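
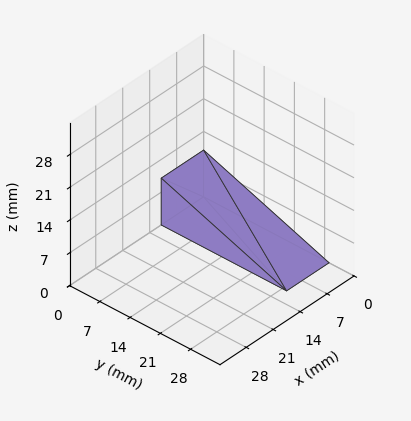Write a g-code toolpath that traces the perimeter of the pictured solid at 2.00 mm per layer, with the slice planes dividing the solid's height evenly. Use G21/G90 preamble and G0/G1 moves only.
Reading the render: the shape is a wedge (ramp): 11 × 29 mm base, rising to 10 mm along the y=0 edge and sloping linearly to z=0 at y=29 (dimensions read to the nearest mm from the axis ticks). For the g-code, the solid's height is divided into equal slices at the stated Δz and each level perimeter traced with G1 moves after a G0 lift.

; perimeter-only toolpath
G21 ; units = mm
G90 ; absolute positioning
G28 ; home
; layer 1
G0 Z2.00
G0 X0.00 Y0.00
G1 X11.00 Y0.00
G1 X11.00 Y23.20
G1 X0.00 Y23.20
G1 X0.00 Y0.00
; layer 2
G0 Z4.00
G0 X0.00 Y0.00
G1 X11.00 Y0.00
G1 X11.00 Y17.40
G1 X0.00 Y17.40
G1 X0.00 Y0.00
; layer 3
G0 Z6.00
G0 X0.00 Y0.00
G1 X11.00 Y0.00
G1 X11.00 Y11.60
G1 X0.00 Y11.60
G1 X0.00 Y0.00
; layer 4
G0 Z8.00
G0 X0.00 Y0.00
G1 X11.00 Y0.00
G1 X11.00 Y5.80
G1 X0.00 Y5.80
G1 X0.00 Y0.00
M2 ; end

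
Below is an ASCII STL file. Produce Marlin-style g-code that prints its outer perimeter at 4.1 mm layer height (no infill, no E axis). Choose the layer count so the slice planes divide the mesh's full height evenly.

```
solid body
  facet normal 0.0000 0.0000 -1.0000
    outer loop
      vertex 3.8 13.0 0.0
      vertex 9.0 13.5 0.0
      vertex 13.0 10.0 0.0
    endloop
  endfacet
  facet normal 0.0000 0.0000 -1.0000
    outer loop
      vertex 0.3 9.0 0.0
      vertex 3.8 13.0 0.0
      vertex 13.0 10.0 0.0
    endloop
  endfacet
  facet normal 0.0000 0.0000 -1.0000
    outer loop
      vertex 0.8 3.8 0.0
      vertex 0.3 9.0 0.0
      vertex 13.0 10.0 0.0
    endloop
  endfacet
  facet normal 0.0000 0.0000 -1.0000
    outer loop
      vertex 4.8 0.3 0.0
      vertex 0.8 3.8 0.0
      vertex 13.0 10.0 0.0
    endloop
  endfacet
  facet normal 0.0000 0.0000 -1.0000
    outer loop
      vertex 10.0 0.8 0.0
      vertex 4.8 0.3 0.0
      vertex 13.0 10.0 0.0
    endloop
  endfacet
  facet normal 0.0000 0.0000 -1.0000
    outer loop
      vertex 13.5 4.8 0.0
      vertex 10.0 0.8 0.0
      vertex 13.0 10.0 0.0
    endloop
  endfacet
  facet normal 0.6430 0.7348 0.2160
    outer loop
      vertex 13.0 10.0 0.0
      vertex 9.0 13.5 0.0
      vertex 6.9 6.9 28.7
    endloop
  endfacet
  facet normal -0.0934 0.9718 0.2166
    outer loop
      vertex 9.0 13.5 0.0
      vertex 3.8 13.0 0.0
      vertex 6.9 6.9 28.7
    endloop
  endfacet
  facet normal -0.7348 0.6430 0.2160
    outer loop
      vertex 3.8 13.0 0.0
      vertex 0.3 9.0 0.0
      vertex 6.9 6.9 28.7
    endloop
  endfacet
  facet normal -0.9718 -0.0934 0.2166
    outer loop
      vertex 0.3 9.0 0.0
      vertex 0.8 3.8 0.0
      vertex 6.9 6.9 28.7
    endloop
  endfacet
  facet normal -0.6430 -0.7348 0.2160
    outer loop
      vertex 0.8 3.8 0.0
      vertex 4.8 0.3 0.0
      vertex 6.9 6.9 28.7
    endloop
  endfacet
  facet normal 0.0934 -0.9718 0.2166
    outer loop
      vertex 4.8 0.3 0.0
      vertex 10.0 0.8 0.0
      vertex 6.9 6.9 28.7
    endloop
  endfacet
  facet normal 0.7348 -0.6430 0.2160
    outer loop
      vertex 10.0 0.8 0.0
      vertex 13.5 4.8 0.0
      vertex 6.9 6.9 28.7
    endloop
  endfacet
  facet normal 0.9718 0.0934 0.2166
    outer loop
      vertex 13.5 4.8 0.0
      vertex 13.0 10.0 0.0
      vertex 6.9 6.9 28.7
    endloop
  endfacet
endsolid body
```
; perimeter-only toolpath
G21 ; units = mm
G90 ; absolute positioning
G28 ; home
; layer 1
G0 Z4.1
G0 X12.1 Y9.6
G1 X8.7 Y12.6
G1 X4.2 Y12.1
G1 X1.2 Y8.7
G1 X1.7 Y4.2
G1 X5.1 Y1.2
G1 X9.6 Y1.7
G1 X12.6 Y5.1
G1 X12.1 Y9.6
; layer 2
G0 Z8.2
G0 X11.3 Y9.1
G1 X8.4 Y11.6
G1 X4.7 Y11.3
G1 X2.2 Y8.4
G1 X2.5 Y4.7
G1 X5.4 Y2.2
G1 X9.1 Y2.5
G1 X11.6 Y5.4
G1 X11.3 Y9.1
; layer 3
G0 Z12.3
G0 X10.4 Y8.7
G1 X8.1 Y10.7
G1 X5.1 Y10.4
G1 X3.1 Y8.1
G1 X3.4 Y5.1
G1 X5.7 Y3.1
G1 X8.7 Y3.4
G1 X10.7 Y5.7
G1 X10.4 Y8.7
; layer 4
G0 Z16.4
G0 X9.5 Y8.2
G1 X7.8 Y9.7
G1 X5.6 Y9.5
G1 X4.1 Y7.8
G1 X4.3 Y5.6
G1 X6.0 Y4.1
G1 X8.2 Y4.3
G1 X9.7 Y6.0
G1 X9.5 Y8.2
; layer 5
G0 Z20.5
G0 X8.6 Y7.8
G1 X7.5 Y8.8
G1 X6.0 Y8.6
G1 X5.0 Y7.5
G1 X5.2 Y6.0
G1 X6.3 Y5.0
G1 X7.8 Y5.2
G1 X8.8 Y6.3
G1 X8.6 Y7.8
; layer 6
G0 Z24.6
G0 X7.8 Y7.3
G1 X7.2 Y7.8
G1 X6.5 Y7.8
G1 X6.0 Y7.2
G1 X6.0 Y6.5
G1 X6.6 Y6.0
G1 X7.3 Y6.0
G1 X7.8 Y6.6
G1 X7.8 Y7.3
M2 ; end

The solid is a regular 8-sided pyramid, base circumscribed radius ≈ 6.9 mm, apex at z ≈ 28.7 mm. Slicing at Δz = 4.1 mm — 7 equal slices spanning the solid's height, so layer i sits at z = i·h/7 — gives 6 non-empty perimeters. Each is a 8-segment closed polygon; G0 lifts to the layer z and rapids to the start vertex, then G1 traces the edges. The cross-section shrinks linearly with z (the slice at the apex is degenerate and omitted).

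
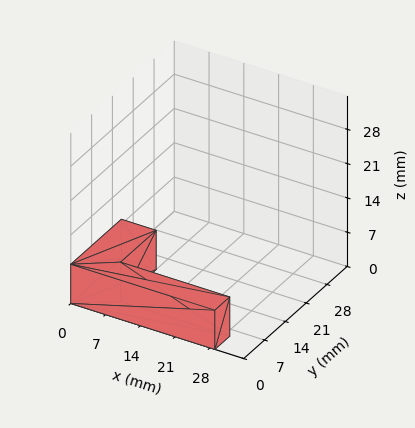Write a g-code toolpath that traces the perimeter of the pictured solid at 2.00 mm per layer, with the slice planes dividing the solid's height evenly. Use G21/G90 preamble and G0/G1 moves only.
Reading the render: the shape is an L-shaped prism: outer 29 × 17 mm, arm thicknesses ≈ 5 mm (horizontal) and 7 mm (vertical), extruded 8 mm in z (dimensions read to the nearest mm from the axis ticks). For the g-code, the solid's height is divided into equal slices at the stated Δz and each level perimeter traced with G1 moves after a G0 lift.

; perimeter-only toolpath
G21 ; units = mm
G90 ; absolute positioning
G28 ; home
; layer 1
G0 Z2.00
G0 X0.00 Y0.00
G1 X29.00 Y0.00
G1 X29.00 Y5.00
G1 X7.00 Y5.00
G1 X7.00 Y17.00
G1 X0.00 Y17.00
G1 X0.00 Y0.00
; layer 2
G0 Z4.00
G0 X0.00 Y0.00
G1 X29.00 Y0.00
G1 X29.00 Y5.00
G1 X7.00 Y5.00
G1 X7.00 Y17.00
G1 X0.00 Y17.00
G1 X0.00 Y0.00
; layer 3
G0 Z6.00
G0 X0.00 Y0.00
G1 X29.00 Y0.00
G1 X29.00 Y5.00
G1 X7.00 Y5.00
G1 X7.00 Y17.00
G1 X0.00 Y17.00
G1 X0.00 Y0.00
; layer 4
G0 Z8.00
G0 X0.00 Y0.00
G1 X29.00 Y0.00
G1 X29.00 Y5.00
G1 X7.00 Y5.00
G1 X7.00 Y17.00
G1 X0.00 Y17.00
G1 X0.00 Y0.00
M2 ; end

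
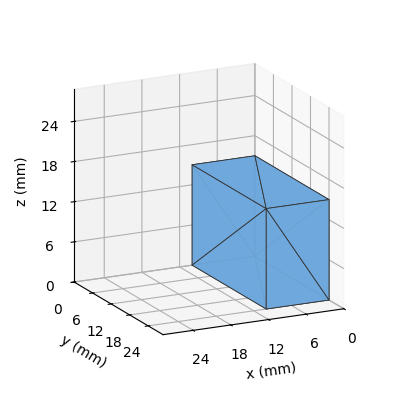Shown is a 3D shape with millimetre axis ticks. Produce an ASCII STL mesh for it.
Reading the render: the shape is a rectangular box, roughly 10 × 24 mm footprint and 15 mm tall (dimensions read to the nearest mm from the axis ticks). For the STL, each face is triangulated and given an outward normal.

solid part
  facet normal 0.0000 0.0000 -1.0000
    outer loop
      vertex 10.000 24.000 0.000
      vertex 10.000 0.000 0.000
      vertex 0.000 0.000 0.000
    endloop
  endfacet
  facet normal 0.0000 0.0000 -1.0000
    outer loop
      vertex 0.000 24.000 0.000
      vertex 10.000 24.000 0.000
      vertex 0.000 0.000 0.000
    endloop
  endfacet
  facet normal 0.0000 0.0000 1.0000
    outer loop
      vertex 0.000 0.000 15.000
      vertex 10.000 0.000 15.000
      vertex 10.000 24.000 15.000
    endloop
  endfacet
  facet normal 0.0000 0.0000 1.0000
    outer loop
      vertex 0.000 0.000 15.000
      vertex 10.000 24.000 15.000
      vertex 0.000 24.000 15.000
    endloop
  endfacet
  facet normal 0.0000 -1.0000 0.0000
    outer loop
      vertex 0.000 0.000 0.000
      vertex 10.000 0.000 0.000
      vertex 10.000 0.000 15.000
    endloop
  endfacet
  facet normal 0.0000 -1.0000 0.0000
    outer loop
      vertex 0.000 0.000 0.000
      vertex 10.000 0.000 15.000
      vertex 0.000 0.000 15.000
    endloop
  endfacet
  facet normal 0.0000 1.0000 0.0000
    outer loop
      vertex 10.000 24.000 15.000
      vertex 10.000 24.000 0.000
      vertex 0.000 24.000 0.000
    endloop
  endfacet
  facet normal 0.0000 1.0000 0.0000
    outer loop
      vertex 0.000 24.000 15.000
      vertex 10.000 24.000 15.000
      vertex 0.000 24.000 0.000
    endloop
  endfacet
  facet normal -1.0000 0.0000 0.0000
    outer loop
      vertex 0.000 24.000 15.000
      vertex 0.000 24.000 0.000
      vertex 0.000 0.000 0.000
    endloop
  endfacet
  facet normal -1.0000 0.0000 0.0000
    outer loop
      vertex 0.000 0.000 15.000
      vertex 0.000 24.000 15.000
      vertex 0.000 0.000 0.000
    endloop
  endfacet
  facet normal 1.0000 0.0000 0.0000
    outer loop
      vertex 10.000 0.000 0.000
      vertex 10.000 24.000 0.000
      vertex 10.000 24.000 15.000
    endloop
  endfacet
  facet normal 1.0000 0.0000 0.0000
    outer loop
      vertex 10.000 0.000 0.000
      vertex 10.000 24.000 15.000
      vertex 10.000 0.000 15.000
    endloop
  endfacet
endsolid part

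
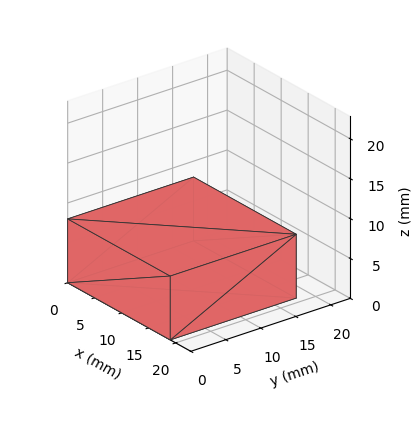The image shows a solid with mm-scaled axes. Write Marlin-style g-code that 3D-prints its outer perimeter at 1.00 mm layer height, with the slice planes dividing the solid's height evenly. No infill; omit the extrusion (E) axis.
Reading the render: the shape is a rectangular box, roughly 19 × 18 mm footprint and 8 mm tall (dimensions read to the nearest mm from the axis ticks). For the g-code, the solid's height is divided into equal slices at the stated Δz and each level perimeter traced with G1 moves after a G0 lift.

; perimeter-only toolpath
G21 ; units = mm
G90 ; absolute positioning
G28 ; home
; layer 1
G0 Z1.00
G0 X0.00 Y0.00
G1 X19.00 Y0.00
G1 X19.00 Y18.00
G1 X0.00 Y18.00
G1 X0.00 Y0.00
; layer 2
G0 Z2.00
G0 X0.00 Y0.00
G1 X19.00 Y0.00
G1 X19.00 Y18.00
G1 X0.00 Y18.00
G1 X0.00 Y0.00
; layer 3
G0 Z3.00
G0 X0.00 Y0.00
G1 X19.00 Y0.00
G1 X19.00 Y18.00
G1 X0.00 Y18.00
G1 X0.00 Y0.00
; layer 4
G0 Z4.00
G0 X0.00 Y0.00
G1 X19.00 Y0.00
G1 X19.00 Y18.00
G1 X0.00 Y18.00
G1 X0.00 Y0.00
; layer 5
G0 Z5.00
G0 X0.00 Y0.00
G1 X19.00 Y0.00
G1 X19.00 Y18.00
G1 X0.00 Y18.00
G1 X0.00 Y0.00
; layer 6
G0 Z6.00
G0 X0.00 Y0.00
G1 X19.00 Y0.00
G1 X19.00 Y18.00
G1 X0.00 Y18.00
G1 X0.00 Y0.00
; layer 7
G0 Z7.00
G0 X0.00 Y0.00
G1 X19.00 Y0.00
G1 X19.00 Y18.00
G1 X0.00 Y18.00
G1 X0.00 Y0.00
; layer 8
G0 Z8.00
G0 X0.00 Y0.00
G1 X19.00 Y0.00
G1 X19.00 Y18.00
G1 X0.00 Y18.00
G1 X0.00 Y0.00
M2 ; end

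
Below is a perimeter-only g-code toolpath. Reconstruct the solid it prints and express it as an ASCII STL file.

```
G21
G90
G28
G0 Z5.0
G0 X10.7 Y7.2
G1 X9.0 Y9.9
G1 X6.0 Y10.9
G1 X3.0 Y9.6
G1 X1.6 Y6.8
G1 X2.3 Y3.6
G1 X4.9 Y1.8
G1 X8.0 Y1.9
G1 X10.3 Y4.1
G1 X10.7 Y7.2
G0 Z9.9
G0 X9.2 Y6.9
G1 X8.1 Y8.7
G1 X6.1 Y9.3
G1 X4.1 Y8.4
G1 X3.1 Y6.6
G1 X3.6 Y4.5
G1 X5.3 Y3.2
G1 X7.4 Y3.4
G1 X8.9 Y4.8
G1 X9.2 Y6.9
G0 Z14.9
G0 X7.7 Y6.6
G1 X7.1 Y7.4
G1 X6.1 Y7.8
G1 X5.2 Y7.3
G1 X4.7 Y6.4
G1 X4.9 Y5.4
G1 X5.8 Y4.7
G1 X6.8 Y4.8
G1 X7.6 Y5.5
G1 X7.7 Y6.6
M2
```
solid part
  facet normal 0.0000 0.0000 -1.0000
    outer loop
      vertex 5.9 12.4 0.0
      vertex 9.9 11.1 0.0
      vertex 12.2 7.6 0.0
    endloop
  endfacet
  facet normal 0.0000 0.0000 -1.0000
    outer loop
      vertex 2.0 10.7 0.0
      vertex 5.9 12.4 0.0
      vertex 12.2 7.6 0.0
    endloop
  endfacet
  facet normal 0.0000 0.0000 -1.0000
    outer loop
      vertex 0.0 7.0 0.0
      vertex 2.0 10.7 0.0
      vertex 12.2 7.6 0.0
    endloop
  endfacet
  facet normal 0.0000 0.0000 -1.0000
    outer loop
      vertex 1.0 2.8 0.0
      vertex 0.0 7.0 0.0
      vertex 12.2 7.6 0.0
    endloop
  endfacet
  facet normal 0.0000 0.0000 -1.0000
    outer loop
      vertex 4.4 0.3 0.0
      vertex 1.0 2.8 0.0
      vertex 12.2 7.6 0.0
    endloop
  endfacet
  facet normal 0.0000 0.0000 -1.0000
    outer loop
      vertex 8.6 0.5 0.0
      vertex 4.4 0.3 0.0
      vertex 12.2 7.6 0.0
    endloop
  endfacet
  facet normal 0.0000 0.0000 -1.0000
    outer loop
      vertex 11.7 3.4 0.0
      vertex 8.6 0.5 0.0
      vertex 12.2 7.6 0.0
    endloop
  endfacet
  facet normal 0.8022 0.5272 0.2804
    outer loop
      vertex 12.2 7.6 0.0
      vertex 9.9 11.1 0.0
      vertex 6.2 6.2 19.8
    endloop
  endfacet
  facet normal 0.2966 0.9126 0.2813
    outer loop
      vertex 9.9 11.1 0.0
      vertex 5.9 12.4 0.0
      vertex 6.2 6.2 19.8
    endloop
  endfacet
  facet normal -0.3835 0.8797 0.2813
    outer loop
      vertex 5.9 12.4 0.0
      vertex 2.0 10.7 0.0
      vertex 6.2 6.2 19.8
    endloop
  endfacet
  facet normal -0.8438 0.4561 0.2827
    outer loop
      vertex 2.0 10.7 0.0
      vertex 0.0 7.0 0.0
      vertex 6.2 6.2 19.8
    endloop
  endfacet
  facet normal -0.9330 -0.2221 0.2832
    outer loop
      vertex 0.0 7.0 0.0
      vertex 1.0 2.8 0.0
      vertex 6.2 6.2 19.8
    endloop
  endfacet
  facet normal -0.5683 -0.7730 0.2820
    outer loop
      vertex 1.0 2.8 0.0
      vertex 4.4 0.3 0.0
      vertex 6.2 6.2 19.8
    endloop
  endfacet
  facet normal 0.0456 -0.9585 0.2815
    outer loop
      vertex 4.4 0.3 0.0
      vertex 8.6 0.5 0.0
      vertex 6.2 6.2 19.8
    endloop
  endfacet
  facet normal 0.6556 -0.7008 0.2812
    outer loop
      vertex 8.6 0.5 0.0
      vertex 11.7 3.4 0.0
      vertex 6.2 6.2 19.8
    endloop
  endfacet
  facet normal 0.9530 -0.1135 0.2808
    outer loop
      vertex 11.7 3.4 0.0
      vertex 12.2 7.6 0.0
      vertex 6.2 6.2 19.8
    endloop
  endfacet
endsolid part

The G0 Z moves step by Δz≈5.0 mm. The G1 loops shrink linearly with z, so the solid tapers from its base footprint up to z≈19.8. Closing with a flat bottom cap and the tapered top and triangulating gives 16 facets — a regular 9-sided pyramid, base circumscribed radius ≈ 6.2 mm, apex at z ≈ 19.8 mm.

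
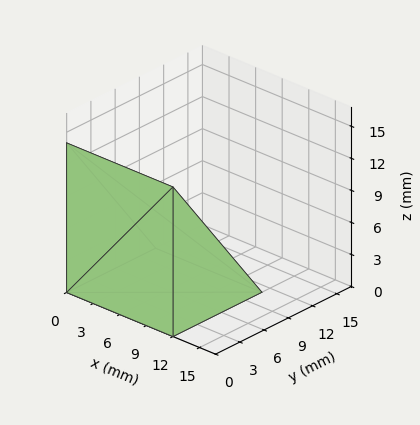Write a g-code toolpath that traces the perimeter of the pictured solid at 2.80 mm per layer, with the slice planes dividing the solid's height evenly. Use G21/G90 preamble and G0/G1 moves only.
Reading the render: the shape is a wedge (ramp): 12 × 11 mm base, rising to 14 mm along the y=0 edge and sloping linearly to z=0 at y=11 (dimensions read to the nearest mm from the axis ticks). For the g-code, the solid's height is divided into equal slices at the stated Δz and each level perimeter traced with G1 moves after a G0 lift.

; perimeter-only toolpath
G21 ; units = mm
G90 ; absolute positioning
G28 ; home
; layer 1
G0 Z2.80
G0 X0.00 Y0.00
G1 X12.00 Y0.00
G1 X12.00 Y8.80
G1 X0.00 Y8.80
G1 X0.00 Y0.00
; layer 2
G0 Z5.60
G0 X0.00 Y0.00
G1 X12.00 Y0.00
G1 X12.00 Y6.60
G1 X0.00 Y6.60
G1 X0.00 Y0.00
; layer 3
G0 Z8.40
G0 X0.00 Y0.00
G1 X12.00 Y0.00
G1 X12.00 Y4.40
G1 X0.00 Y4.40
G1 X0.00 Y0.00
; layer 4
G0 Z11.20
G0 X0.00 Y0.00
G1 X12.00 Y0.00
G1 X12.00 Y2.20
G1 X0.00 Y2.20
G1 X0.00 Y0.00
M2 ; end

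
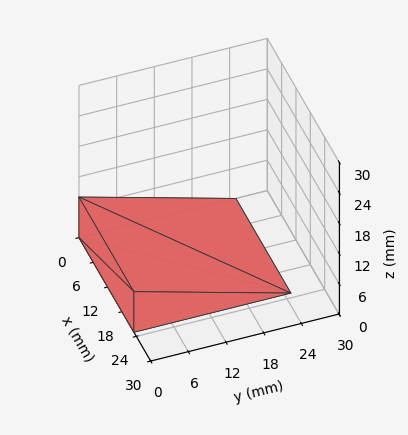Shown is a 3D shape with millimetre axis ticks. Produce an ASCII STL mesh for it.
Reading the render: the shape is a wedge (ramp): 23 × 25 mm base, rising to 8 mm along the y=0 edge and sloping linearly to z=0 at y=25 (dimensions read to the nearest mm from the axis ticks). For the STL, each face is triangulated and given an outward normal.

solid part
  facet normal 0.0000 0.0000 -1.0000
    outer loop
      vertex 23.00 25.00 0.00
      vertex 23.00 0.00 0.00
      vertex 0.00 0.00 0.00
    endloop
  endfacet
  facet normal 0.0000 0.0000 -1.0000
    outer loop
      vertex 0.00 25.00 0.00
      vertex 23.00 25.00 0.00
      vertex 0.00 0.00 0.00
    endloop
  endfacet
  facet normal 0.0000 -1.0000 0.0000
    outer loop
      vertex 0.00 0.00 0.00
      vertex 23.00 0.00 0.00
      vertex 23.00 0.00 8.00
    endloop
  endfacet
  facet normal 0.0000 -1.0000 0.0000
    outer loop
      vertex 0.00 0.00 0.00
      vertex 23.00 0.00 8.00
      vertex 0.00 0.00 8.00
    endloop
  endfacet
  facet normal 0.0000 0.3048 0.9524
    outer loop
      vertex 0.00 0.00 8.00
      vertex 23.00 0.00 8.00
      vertex 23.00 25.00 0.00
    endloop
  endfacet
  facet normal 0.0000 0.3048 0.9524
    outer loop
      vertex 0.00 0.00 8.00
      vertex 23.00 25.00 0.00
      vertex 0.00 25.00 0.00
    endloop
  endfacet
  facet normal -1.0000 0.0000 0.0000
    outer loop
      vertex 0.00 0.00 8.00
      vertex 0.00 25.00 0.00
      vertex 0.00 0.00 0.00
    endloop
  endfacet
  facet normal 1.0000 0.0000 0.0000
    outer loop
      vertex 23.00 0.00 0.00
      vertex 23.00 25.00 0.00
      vertex 23.00 0.00 8.00
    endloop
  endfacet
endsolid part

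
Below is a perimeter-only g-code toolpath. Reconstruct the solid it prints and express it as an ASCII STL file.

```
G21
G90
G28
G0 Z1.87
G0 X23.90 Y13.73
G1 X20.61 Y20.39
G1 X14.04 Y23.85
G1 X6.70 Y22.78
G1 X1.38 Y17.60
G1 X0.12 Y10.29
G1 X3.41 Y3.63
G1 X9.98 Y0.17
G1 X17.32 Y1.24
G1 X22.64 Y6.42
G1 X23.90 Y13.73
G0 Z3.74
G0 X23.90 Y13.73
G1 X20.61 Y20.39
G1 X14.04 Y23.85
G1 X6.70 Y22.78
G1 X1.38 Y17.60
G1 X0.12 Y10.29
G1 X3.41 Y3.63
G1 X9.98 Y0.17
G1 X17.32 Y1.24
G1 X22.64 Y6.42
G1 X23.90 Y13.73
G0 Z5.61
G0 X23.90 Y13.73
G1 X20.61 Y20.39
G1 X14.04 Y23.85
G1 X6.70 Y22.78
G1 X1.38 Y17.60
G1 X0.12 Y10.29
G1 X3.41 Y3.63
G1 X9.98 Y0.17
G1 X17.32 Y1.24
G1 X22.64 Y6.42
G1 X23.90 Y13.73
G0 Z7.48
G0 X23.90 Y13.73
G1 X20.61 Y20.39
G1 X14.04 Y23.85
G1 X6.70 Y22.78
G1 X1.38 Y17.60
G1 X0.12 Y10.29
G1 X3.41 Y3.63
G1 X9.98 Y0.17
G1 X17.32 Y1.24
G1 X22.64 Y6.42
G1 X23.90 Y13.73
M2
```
solid part
  facet normal 0.0000 0.0000 -1.0000
    outer loop
      vertex 14.04 23.85 0.00
      vertex 20.61 20.39 0.00
      vertex 23.90 13.73 0.00
    endloop
  endfacet
  facet normal 0.0000 0.0000 -1.0000
    outer loop
      vertex 6.70 22.78 0.00
      vertex 14.04 23.85 0.00
      vertex 23.90 13.73 0.00
    endloop
  endfacet
  facet normal 0.0000 0.0000 -1.0000
    outer loop
      vertex 1.38 17.60 0.00
      vertex 6.70 22.78 0.00
      vertex 23.90 13.73 0.00
    endloop
  endfacet
  facet normal 0.0000 0.0000 -1.0000
    outer loop
      vertex 0.12 10.29 0.00
      vertex 1.38 17.60 0.00
      vertex 23.90 13.73 0.00
    endloop
  endfacet
  facet normal 0.0000 0.0000 -1.0000
    outer loop
      vertex 3.41 3.63 0.00
      vertex 0.12 10.29 0.00
      vertex 23.90 13.73 0.00
    endloop
  endfacet
  facet normal 0.0000 0.0000 -1.0000
    outer loop
      vertex 9.98 0.17 0.00
      vertex 3.41 3.63 0.00
      vertex 23.90 13.73 0.00
    endloop
  endfacet
  facet normal 0.0000 0.0000 -1.0000
    outer loop
      vertex 17.32 1.24 0.00
      vertex 9.98 0.17 0.00
      vertex 23.90 13.73 0.00
    endloop
  endfacet
  facet normal 0.0000 0.0000 -1.0000
    outer loop
      vertex 22.64 6.42 0.00
      vertex 17.32 1.24 0.00
      vertex 23.90 13.73 0.00
    endloop
  endfacet
  facet normal 0.0000 0.0000 1.0000
    outer loop
      vertex 23.90 13.73 7.48
      vertex 20.61 20.39 7.48
      vertex 14.04 23.85 7.48
    endloop
  endfacet
  facet normal 0.0000 0.0000 1.0000
    outer loop
      vertex 23.90 13.73 7.48
      vertex 14.04 23.85 7.48
      vertex 6.70 22.78 7.48
    endloop
  endfacet
  facet normal 0.0000 0.0000 1.0000
    outer loop
      vertex 23.90 13.73 7.48
      vertex 6.70 22.78 7.48
      vertex 1.38 17.60 7.48
    endloop
  endfacet
  facet normal 0.0000 0.0000 1.0000
    outer loop
      vertex 23.90 13.73 7.48
      vertex 1.38 17.60 7.48
      vertex 0.12 10.29 7.48
    endloop
  endfacet
  facet normal 0.0000 0.0000 1.0000
    outer loop
      vertex 23.90 13.73 7.48
      vertex 0.12 10.29 7.48
      vertex 3.41 3.63 7.48
    endloop
  endfacet
  facet normal 0.0000 0.0000 1.0000
    outer loop
      vertex 23.90 13.73 7.48
      vertex 3.41 3.63 7.48
      vertex 9.98 0.17 7.48
    endloop
  endfacet
  facet normal 0.0000 0.0000 1.0000
    outer loop
      vertex 23.90 13.73 7.48
      vertex 9.98 0.17 7.48
      vertex 17.32 1.24 7.48
    endloop
  endfacet
  facet normal 0.0000 0.0000 1.0000
    outer loop
      vertex 23.90 13.73 7.48
      vertex 17.32 1.24 7.48
      vertex 22.64 6.42 7.48
    endloop
  endfacet
  facet normal 0.8966 0.4429 0.0000
    outer loop
      vertex 23.90 13.73 0.00
      vertex 20.61 20.39 0.00
      vertex 20.61 20.39 7.48
    endloop
  endfacet
  facet normal 0.8966 0.4429 0.0000
    outer loop
      vertex 23.90 13.73 0.00
      vertex 20.61 20.39 7.48
      vertex 23.90 13.73 7.48
    endloop
  endfacet
  facet normal 0.4660 0.8848 0.0000
    outer loop
      vertex 20.61 20.39 0.00
      vertex 14.04 23.85 0.00
      vertex 14.04 23.85 7.48
    endloop
  endfacet
  facet normal 0.4660 0.8848 0.0000
    outer loop
      vertex 20.61 20.39 0.00
      vertex 14.04 23.85 7.48
      vertex 20.61 20.39 7.48
    endloop
  endfacet
  facet normal -0.1443 0.9895 0.0000
    outer loop
      vertex 14.04 23.85 0.00
      vertex 6.70 22.78 0.00
      vertex 6.70 22.78 7.48
    endloop
  endfacet
  facet normal -0.1443 0.9895 0.0000
    outer loop
      vertex 14.04 23.85 0.00
      vertex 6.70 22.78 7.48
      vertex 14.04 23.85 7.48
    endloop
  endfacet
  facet normal -0.6976 0.7165 0.0000
    outer loop
      vertex 6.70 22.78 0.00
      vertex 1.38 17.60 0.00
      vertex 1.38 17.60 7.48
    endloop
  endfacet
  facet normal -0.6976 0.7165 0.0000
    outer loop
      vertex 6.70 22.78 0.00
      vertex 1.38 17.60 7.48
      vertex 6.70 22.78 7.48
    endloop
  endfacet
  facet normal -0.9855 0.1699 0.0000
    outer loop
      vertex 1.38 17.60 0.00
      vertex 0.12 10.29 0.00
      vertex 0.12 10.29 7.48
    endloop
  endfacet
  facet normal -0.9855 0.1699 0.0000
    outer loop
      vertex 1.38 17.60 0.00
      vertex 0.12 10.29 7.48
      vertex 1.38 17.60 7.48
    endloop
  endfacet
  facet normal -0.8966 -0.4429 0.0000
    outer loop
      vertex 0.12 10.29 0.00
      vertex 3.41 3.63 0.00
      vertex 3.41 3.63 7.48
    endloop
  endfacet
  facet normal -0.8966 -0.4429 0.0000
    outer loop
      vertex 0.12 10.29 0.00
      vertex 3.41 3.63 7.48
      vertex 0.12 10.29 7.48
    endloop
  endfacet
  facet normal -0.4660 -0.8848 0.0000
    outer loop
      vertex 3.41 3.63 0.00
      vertex 9.98 0.17 0.00
      vertex 9.98 0.17 7.48
    endloop
  endfacet
  facet normal -0.4660 -0.8848 0.0000
    outer loop
      vertex 3.41 3.63 0.00
      vertex 9.98 0.17 7.48
      vertex 3.41 3.63 7.48
    endloop
  endfacet
  facet normal 0.1443 -0.9895 0.0000
    outer loop
      vertex 9.98 0.17 0.00
      vertex 17.32 1.24 0.00
      vertex 17.32 1.24 7.48
    endloop
  endfacet
  facet normal 0.1443 -0.9895 0.0000
    outer loop
      vertex 9.98 0.17 0.00
      vertex 17.32 1.24 7.48
      vertex 9.98 0.17 7.48
    endloop
  endfacet
  facet normal 0.6976 -0.7165 0.0000
    outer loop
      vertex 17.32 1.24 0.00
      vertex 22.64 6.42 0.00
      vertex 22.64 6.42 7.48
    endloop
  endfacet
  facet normal 0.6976 -0.7165 0.0000
    outer loop
      vertex 17.32 1.24 0.00
      vertex 22.64 6.42 7.48
      vertex 17.32 1.24 7.48
    endloop
  endfacet
  facet normal 0.9855 -0.1699 0.0000
    outer loop
      vertex 22.64 6.42 0.00
      vertex 23.90 13.73 0.00
      vertex 23.90 13.73 7.48
    endloop
  endfacet
  facet normal 0.9855 -0.1699 0.0000
    outer loop
      vertex 22.64 6.42 0.00
      vertex 23.90 13.73 7.48
      vertex 22.64 6.42 7.48
    endloop
  endfacet
endsolid part

The G0 Z moves step by Δz≈1.87 mm. Every layer's G1 loop is the same polygon, so the solid is a straight extrusion of it from z=0 to z≈7.48. Closing with flat bottom and top caps and triangulating gives 36 facets — a regular 10-sided prism (a cylinder approximated with 10 flat sides), circumscribed radius ≈ 12 mm, height ≈ 7.48 mm.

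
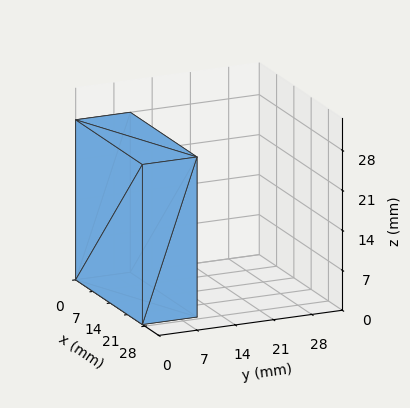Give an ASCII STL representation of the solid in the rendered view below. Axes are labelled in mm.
Reading the render: the shape is a rectangular box, roughly 27 × 10 mm footprint and 28 mm tall (dimensions read to the nearest mm from the axis ticks). For the STL, each face is triangulated and given an outward normal.

solid part
  facet normal 0.0000 0.0000 -1.0000
    outer loop
      vertex 27.00 10.00 0.00
      vertex 27.00 0.00 0.00
      vertex 0.00 0.00 0.00
    endloop
  endfacet
  facet normal 0.0000 0.0000 -1.0000
    outer loop
      vertex 0.00 10.00 0.00
      vertex 27.00 10.00 0.00
      vertex 0.00 0.00 0.00
    endloop
  endfacet
  facet normal 0.0000 0.0000 1.0000
    outer loop
      vertex 0.00 0.00 28.00
      vertex 27.00 0.00 28.00
      vertex 27.00 10.00 28.00
    endloop
  endfacet
  facet normal 0.0000 0.0000 1.0000
    outer loop
      vertex 0.00 0.00 28.00
      vertex 27.00 10.00 28.00
      vertex 0.00 10.00 28.00
    endloop
  endfacet
  facet normal 0.0000 -1.0000 0.0000
    outer loop
      vertex 0.00 0.00 0.00
      vertex 27.00 0.00 0.00
      vertex 27.00 0.00 28.00
    endloop
  endfacet
  facet normal 0.0000 -1.0000 0.0000
    outer loop
      vertex 0.00 0.00 0.00
      vertex 27.00 0.00 28.00
      vertex 0.00 0.00 28.00
    endloop
  endfacet
  facet normal 0.0000 1.0000 0.0000
    outer loop
      vertex 27.00 10.00 28.00
      vertex 27.00 10.00 0.00
      vertex 0.00 10.00 0.00
    endloop
  endfacet
  facet normal 0.0000 1.0000 0.0000
    outer loop
      vertex 0.00 10.00 28.00
      vertex 27.00 10.00 28.00
      vertex 0.00 10.00 0.00
    endloop
  endfacet
  facet normal -1.0000 0.0000 0.0000
    outer loop
      vertex 0.00 10.00 28.00
      vertex 0.00 10.00 0.00
      vertex 0.00 0.00 0.00
    endloop
  endfacet
  facet normal -1.0000 0.0000 0.0000
    outer loop
      vertex 0.00 0.00 28.00
      vertex 0.00 10.00 28.00
      vertex 0.00 0.00 0.00
    endloop
  endfacet
  facet normal 1.0000 0.0000 0.0000
    outer loop
      vertex 27.00 0.00 0.00
      vertex 27.00 10.00 0.00
      vertex 27.00 10.00 28.00
    endloop
  endfacet
  facet normal 1.0000 0.0000 0.0000
    outer loop
      vertex 27.00 0.00 0.00
      vertex 27.00 10.00 28.00
      vertex 27.00 0.00 28.00
    endloop
  endfacet
endsolid part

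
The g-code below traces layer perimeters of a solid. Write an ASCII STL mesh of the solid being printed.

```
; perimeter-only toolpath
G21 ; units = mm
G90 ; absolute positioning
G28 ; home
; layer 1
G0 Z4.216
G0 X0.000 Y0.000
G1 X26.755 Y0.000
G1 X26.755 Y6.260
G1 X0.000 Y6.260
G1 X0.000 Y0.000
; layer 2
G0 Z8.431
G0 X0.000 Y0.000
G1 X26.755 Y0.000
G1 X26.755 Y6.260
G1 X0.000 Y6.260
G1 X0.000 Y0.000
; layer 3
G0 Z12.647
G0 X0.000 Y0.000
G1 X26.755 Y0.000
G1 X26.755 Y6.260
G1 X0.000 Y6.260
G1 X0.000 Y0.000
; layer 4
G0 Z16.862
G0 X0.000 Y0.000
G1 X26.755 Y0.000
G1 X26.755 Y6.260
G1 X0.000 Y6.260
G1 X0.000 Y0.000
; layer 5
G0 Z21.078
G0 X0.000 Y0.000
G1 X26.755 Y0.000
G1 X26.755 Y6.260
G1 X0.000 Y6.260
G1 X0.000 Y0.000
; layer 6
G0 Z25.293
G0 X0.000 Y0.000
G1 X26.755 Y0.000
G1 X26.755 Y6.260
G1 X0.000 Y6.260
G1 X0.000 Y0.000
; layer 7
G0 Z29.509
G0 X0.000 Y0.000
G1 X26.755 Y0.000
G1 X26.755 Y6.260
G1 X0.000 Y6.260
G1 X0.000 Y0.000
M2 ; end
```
solid part
  facet normal 0.0000 0.0000 -1.0000
    outer loop
      vertex 26.755 6.260 0.000
      vertex 26.755 0.000 0.000
      vertex 0.000 0.000 0.000
    endloop
  endfacet
  facet normal 0.0000 0.0000 -1.0000
    outer loop
      vertex 0.000 6.260 0.000
      vertex 26.755 6.260 0.000
      vertex 0.000 0.000 0.000
    endloop
  endfacet
  facet normal 0.0000 0.0000 1.0000
    outer loop
      vertex 0.000 0.000 29.509
      vertex 26.755 0.000 29.509
      vertex 26.755 6.260 29.509
    endloop
  endfacet
  facet normal 0.0000 0.0000 1.0000
    outer loop
      vertex 0.000 0.000 29.509
      vertex 26.755 6.260 29.509
      vertex 0.000 6.260 29.509
    endloop
  endfacet
  facet normal 0.0000 -1.0000 0.0000
    outer loop
      vertex 0.000 0.000 0.000
      vertex 26.755 0.000 0.000
      vertex 26.755 0.000 29.509
    endloop
  endfacet
  facet normal 0.0000 -1.0000 0.0000
    outer loop
      vertex 0.000 0.000 0.000
      vertex 26.755 0.000 29.509
      vertex 0.000 0.000 29.509
    endloop
  endfacet
  facet normal 0.0000 1.0000 0.0000
    outer loop
      vertex 26.755 6.260 29.509
      vertex 26.755 6.260 0.000
      vertex 0.000 6.260 0.000
    endloop
  endfacet
  facet normal 0.0000 1.0000 0.0000
    outer loop
      vertex 0.000 6.260 29.509
      vertex 26.755 6.260 29.509
      vertex 0.000 6.260 0.000
    endloop
  endfacet
  facet normal -1.0000 0.0000 0.0000
    outer loop
      vertex 0.000 6.260 29.509
      vertex 0.000 6.260 0.000
      vertex 0.000 0.000 0.000
    endloop
  endfacet
  facet normal -1.0000 0.0000 0.0000
    outer loop
      vertex 0.000 0.000 29.509
      vertex 0.000 6.260 29.509
      vertex 0.000 0.000 0.000
    endloop
  endfacet
  facet normal 1.0000 0.0000 0.0000
    outer loop
      vertex 26.755 0.000 0.000
      vertex 26.755 6.260 0.000
      vertex 26.755 6.260 29.509
    endloop
  endfacet
  facet normal 1.0000 0.0000 0.0000
    outer loop
      vertex 26.755 0.000 0.000
      vertex 26.755 6.260 29.509
      vertex 26.755 0.000 29.509
    endloop
  endfacet
endsolid part

The G0 Z moves step by Δz≈4.216 mm. Every layer's G1 loop is the same polygon, so the solid is a straight extrusion of it from z=0 to z≈29.5. Closing with flat bottom and top caps and triangulating gives 12 facets — a rectangular box, roughly 26.8 × 6.26 mm footprint and 29.5 mm tall.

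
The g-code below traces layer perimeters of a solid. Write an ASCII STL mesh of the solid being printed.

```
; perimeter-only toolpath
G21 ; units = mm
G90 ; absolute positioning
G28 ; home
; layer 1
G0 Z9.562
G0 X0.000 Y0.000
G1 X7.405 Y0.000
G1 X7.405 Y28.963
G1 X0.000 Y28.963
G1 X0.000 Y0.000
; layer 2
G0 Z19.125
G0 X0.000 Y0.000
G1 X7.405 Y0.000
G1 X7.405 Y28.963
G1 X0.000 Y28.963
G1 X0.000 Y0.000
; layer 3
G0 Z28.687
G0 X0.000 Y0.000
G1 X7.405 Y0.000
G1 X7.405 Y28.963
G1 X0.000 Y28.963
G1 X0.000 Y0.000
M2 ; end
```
solid part
  facet normal 0.0000 0.0000 -1.0000
    outer loop
      vertex 7.405 28.963 0.000
      vertex 7.405 0.000 0.000
      vertex 0.000 0.000 0.000
    endloop
  endfacet
  facet normal 0.0000 0.0000 -1.0000
    outer loop
      vertex 0.000 28.963 0.000
      vertex 7.405 28.963 0.000
      vertex 0.000 0.000 0.000
    endloop
  endfacet
  facet normal 0.0000 0.0000 1.0000
    outer loop
      vertex 0.000 0.000 28.687
      vertex 7.405 0.000 28.687
      vertex 7.405 28.963 28.687
    endloop
  endfacet
  facet normal 0.0000 0.0000 1.0000
    outer loop
      vertex 0.000 0.000 28.687
      vertex 7.405 28.963 28.687
      vertex 0.000 28.963 28.687
    endloop
  endfacet
  facet normal 0.0000 -1.0000 0.0000
    outer loop
      vertex 0.000 0.000 0.000
      vertex 7.405 0.000 0.000
      vertex 7.405 0.000 28.687
    endloop
  endfacet
  facet normal 0.0000 -1.0000 0.0000
    outer loop
      vertex 0.000 0.000 0.000
      vertex 7.405 0.000 28.687
      vertex 0.000 0.000 28.687
    endloop
  endfacet
  facet normal 0.0000 1.0000 0.0000
    outer loop
      vertex 7.405 28.963 28.687
      vertex 7.405 28.963 0.000
      vertex 0.000 28.963 0.000
    endloop
  endfacet
  facet normal 0.0000 1.0000 0.0000
    outer loop
      vertex 0.000 28.963 28.687
      vertex 7.405 28.963 28.687
      vertex 0.000 28.963 0.000
    endloop
  endfacet
  facet normal -1.0000 0.0000 0.0000
    outer loop
      vertex 0.000 28.963 28.687
      vertex 0.000 28.963 0.000
      vertex 0.000 0.000 0.000
    endloop
  endfacet
  facet normal -1.0000 0.0000 0.0000
    outer loop
      vertex 0.000 0.000 28.687
      vertex 0.000 28.963 28.687
      vertex 0.000 0.000 0.000
    endloop
  endfacet
  facet normal 1.0000 0.0000 0.0000
    outer loop
      vertex 7.405 0.000 0.000
      vertex 7.405 28.963 0.000
      vertex 7.405 28.963 28.687
    endloop
  endfacet
  facet normal 1.0000 0.0000 0.0000
    outer loop
      vertex 7.405 0.000 0.000
      vertex 7.405 28.963 28.687
      vertex 7.405 0.000 28.687
    endloop
  endfacet
endsolid part

The G0 Z moves step by Δz≈9.562 mm. Every layer's G1 loop is the same polygon, so the solid is a straight extrusion of it from z=0 to z≈28.7. Closing with flat bottom and top caps and triangulating gives 12 facets — a rectangular box, roughly 7.41 × 29 mm footprint and 28.7 mm tall.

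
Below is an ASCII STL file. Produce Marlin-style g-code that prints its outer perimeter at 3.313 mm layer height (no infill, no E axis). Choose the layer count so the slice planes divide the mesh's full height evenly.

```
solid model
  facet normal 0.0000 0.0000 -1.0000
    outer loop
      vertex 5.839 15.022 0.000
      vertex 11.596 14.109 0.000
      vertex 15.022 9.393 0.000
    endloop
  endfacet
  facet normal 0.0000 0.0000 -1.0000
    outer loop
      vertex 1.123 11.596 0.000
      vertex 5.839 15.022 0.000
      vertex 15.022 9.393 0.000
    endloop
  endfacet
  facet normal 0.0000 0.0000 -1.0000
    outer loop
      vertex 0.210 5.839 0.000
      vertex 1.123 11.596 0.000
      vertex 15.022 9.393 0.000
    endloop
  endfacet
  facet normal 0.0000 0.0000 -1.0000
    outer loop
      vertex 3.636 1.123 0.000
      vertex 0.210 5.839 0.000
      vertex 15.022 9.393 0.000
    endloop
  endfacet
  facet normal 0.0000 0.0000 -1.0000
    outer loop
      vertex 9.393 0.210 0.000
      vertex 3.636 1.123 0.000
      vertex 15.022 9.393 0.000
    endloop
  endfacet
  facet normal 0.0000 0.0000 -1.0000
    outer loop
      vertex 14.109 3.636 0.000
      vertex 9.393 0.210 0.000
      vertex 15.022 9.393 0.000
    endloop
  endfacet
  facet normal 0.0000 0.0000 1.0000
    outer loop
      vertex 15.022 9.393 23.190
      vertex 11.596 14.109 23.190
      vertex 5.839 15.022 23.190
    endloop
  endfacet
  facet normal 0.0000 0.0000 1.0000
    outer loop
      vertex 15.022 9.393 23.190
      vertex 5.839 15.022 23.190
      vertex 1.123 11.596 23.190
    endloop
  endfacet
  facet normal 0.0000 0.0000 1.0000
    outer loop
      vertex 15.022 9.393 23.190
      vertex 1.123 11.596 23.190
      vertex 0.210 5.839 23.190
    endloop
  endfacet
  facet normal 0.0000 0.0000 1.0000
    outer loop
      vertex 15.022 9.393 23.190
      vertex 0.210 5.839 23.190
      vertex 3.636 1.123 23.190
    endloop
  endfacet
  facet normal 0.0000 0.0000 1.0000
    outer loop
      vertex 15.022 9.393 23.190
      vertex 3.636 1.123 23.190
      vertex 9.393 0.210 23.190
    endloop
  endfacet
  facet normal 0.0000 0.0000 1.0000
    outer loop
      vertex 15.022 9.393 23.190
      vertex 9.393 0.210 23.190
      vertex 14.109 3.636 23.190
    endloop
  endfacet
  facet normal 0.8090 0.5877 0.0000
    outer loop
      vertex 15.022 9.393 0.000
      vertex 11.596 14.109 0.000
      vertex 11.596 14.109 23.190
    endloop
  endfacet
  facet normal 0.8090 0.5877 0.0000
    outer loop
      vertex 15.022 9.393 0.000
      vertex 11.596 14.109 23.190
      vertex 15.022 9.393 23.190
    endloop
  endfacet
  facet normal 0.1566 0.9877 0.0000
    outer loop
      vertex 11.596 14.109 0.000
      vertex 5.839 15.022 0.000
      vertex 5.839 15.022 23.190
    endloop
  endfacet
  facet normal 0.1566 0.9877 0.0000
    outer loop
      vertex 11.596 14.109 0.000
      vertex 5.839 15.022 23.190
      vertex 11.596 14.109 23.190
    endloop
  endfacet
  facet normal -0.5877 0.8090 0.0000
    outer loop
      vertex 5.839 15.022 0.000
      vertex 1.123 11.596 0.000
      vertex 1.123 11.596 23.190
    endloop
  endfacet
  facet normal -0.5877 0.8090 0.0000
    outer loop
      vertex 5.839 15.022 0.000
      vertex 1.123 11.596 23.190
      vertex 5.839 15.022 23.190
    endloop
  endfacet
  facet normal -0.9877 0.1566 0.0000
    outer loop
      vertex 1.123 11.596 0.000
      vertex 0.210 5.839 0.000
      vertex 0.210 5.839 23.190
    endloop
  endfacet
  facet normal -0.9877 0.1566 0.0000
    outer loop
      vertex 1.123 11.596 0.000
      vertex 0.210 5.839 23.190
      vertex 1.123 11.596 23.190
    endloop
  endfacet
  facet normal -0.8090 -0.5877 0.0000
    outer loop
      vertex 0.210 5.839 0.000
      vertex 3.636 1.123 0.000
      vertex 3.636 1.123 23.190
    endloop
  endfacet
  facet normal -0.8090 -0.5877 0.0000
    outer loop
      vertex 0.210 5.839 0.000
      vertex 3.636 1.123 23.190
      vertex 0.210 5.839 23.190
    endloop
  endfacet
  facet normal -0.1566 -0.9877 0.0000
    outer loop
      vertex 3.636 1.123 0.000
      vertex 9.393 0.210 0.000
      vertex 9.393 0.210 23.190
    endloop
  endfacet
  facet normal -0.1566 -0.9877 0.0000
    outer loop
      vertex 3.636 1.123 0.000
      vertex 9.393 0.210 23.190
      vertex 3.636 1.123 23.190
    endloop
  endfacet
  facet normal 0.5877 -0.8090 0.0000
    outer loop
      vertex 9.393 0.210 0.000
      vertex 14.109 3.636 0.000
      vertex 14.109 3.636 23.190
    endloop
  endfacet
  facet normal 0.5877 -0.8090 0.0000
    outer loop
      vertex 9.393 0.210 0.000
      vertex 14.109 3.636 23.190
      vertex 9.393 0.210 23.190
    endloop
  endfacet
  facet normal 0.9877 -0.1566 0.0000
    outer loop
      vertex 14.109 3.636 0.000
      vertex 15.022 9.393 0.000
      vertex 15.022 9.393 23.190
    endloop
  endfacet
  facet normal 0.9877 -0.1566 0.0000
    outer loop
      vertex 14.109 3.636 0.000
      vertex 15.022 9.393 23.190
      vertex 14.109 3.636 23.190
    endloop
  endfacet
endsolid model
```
; perimeter-only toolpath
G21 ; units = mm
G90 ; absolute positioning
G28 ; home
; layer 1
G0 Z3.313
G0 X15.022 Y9.393
G1 X11.596 Y14.109
G1 X5.839 Y15.022
G1 X1.123 Y11.596
G1 X0.210 Y5.839
G1 X3.636 Y1.123
G1 X9.393 Y0.210
G1 X14.109 Y3.636
G1 X15.022 Y9.393
; layer 2
G0 Z6.626
G0 X15.022 Y9.393
G1 X11.596 Y14.109
G1 X5.839 Y15.022
G1 X1.123 Y11.596
G1 X0.210 Y5.839
G1 X3.636 Y1.123
G1 X9.393 Y0.210
G1 X14.109 Y3.636
G1 X15.022 Y9.393
; layer 3
G0 Z9.939
G0 X15.022 Y9.393
G1 X11.596 Y14.109
G1 X5.839 Y15.022
G1 X1.123 Y11.596
G1 X0.210 Y5.839
G1 X3.636 Y1.123
G1 X9.393 Y0.210
G1 X14.109 Y3.636
G1 X15.022 Y9.393
; layer 4
G0 Z13.251
G0 X15.022 Y9.393
G1 X11.596 Y14.109
G1 X5.839 Y15.022
G1 X1.123 Y11.596
G1 X0.210 Y5.839
G1 X3.636 Y1.123
G1 X9.393 Y0.210
G1 X14.109 Y3.636
G1 X15.022 Y9.393
; layer 5
G0 Z16.564
G0 X15.022 Y9.393
G1 X11.596 Y14.109
G1 X5.839 Y15.022
G1 X1.123 Y11.596
G1 X0.210 Y5.839
G1 X3.636 Y1.123
G1 X9.393 Y0.210
G1 X14.109 Y3.636
G1 X15.022 Y9.393
; layer 6
G0 Z19.877
G0 X15.022 Y9.393
G1 X11.596 Y14.109
G1 X5.839 Y15.022
G1 X1.123 Y11.596
G1 X0.210 Y5.839
G1 X3.636 Y1.123
G1 X9.393 Y0.210
G1 X14.109 Y3.636
G1 X15.022 Y9.393
; layer 7
G0 Z23.190
G0 X15.022 Y9.393
G1 X11.596 Y14.109
G1 X5.839 Y15.022
G1 X1.123 Y11.596
G1 X0.210 Y5.839
G1 X3.636 Y1.123
G1 X9.393 Y0.210
G1 X14.109 Y3.636
G1 X15.022 Y9.393
M2 ; end

The solid is a regular 8-sided prism (a cylinder approximated with 8 flat sides), circumscribed radius ≈ 7.62 mm, height ≈ 23.2 mm. Slicing at Δz = 3.313 mm — 7 equal slices spanning the solid's height, so layer i sits at z = i·h/7 — gives 7 non-empty perimeters. Each is a 8-segment closed polygon; G0 lifts to the layer z and rapids to the start vertex, then G1 traces the edges.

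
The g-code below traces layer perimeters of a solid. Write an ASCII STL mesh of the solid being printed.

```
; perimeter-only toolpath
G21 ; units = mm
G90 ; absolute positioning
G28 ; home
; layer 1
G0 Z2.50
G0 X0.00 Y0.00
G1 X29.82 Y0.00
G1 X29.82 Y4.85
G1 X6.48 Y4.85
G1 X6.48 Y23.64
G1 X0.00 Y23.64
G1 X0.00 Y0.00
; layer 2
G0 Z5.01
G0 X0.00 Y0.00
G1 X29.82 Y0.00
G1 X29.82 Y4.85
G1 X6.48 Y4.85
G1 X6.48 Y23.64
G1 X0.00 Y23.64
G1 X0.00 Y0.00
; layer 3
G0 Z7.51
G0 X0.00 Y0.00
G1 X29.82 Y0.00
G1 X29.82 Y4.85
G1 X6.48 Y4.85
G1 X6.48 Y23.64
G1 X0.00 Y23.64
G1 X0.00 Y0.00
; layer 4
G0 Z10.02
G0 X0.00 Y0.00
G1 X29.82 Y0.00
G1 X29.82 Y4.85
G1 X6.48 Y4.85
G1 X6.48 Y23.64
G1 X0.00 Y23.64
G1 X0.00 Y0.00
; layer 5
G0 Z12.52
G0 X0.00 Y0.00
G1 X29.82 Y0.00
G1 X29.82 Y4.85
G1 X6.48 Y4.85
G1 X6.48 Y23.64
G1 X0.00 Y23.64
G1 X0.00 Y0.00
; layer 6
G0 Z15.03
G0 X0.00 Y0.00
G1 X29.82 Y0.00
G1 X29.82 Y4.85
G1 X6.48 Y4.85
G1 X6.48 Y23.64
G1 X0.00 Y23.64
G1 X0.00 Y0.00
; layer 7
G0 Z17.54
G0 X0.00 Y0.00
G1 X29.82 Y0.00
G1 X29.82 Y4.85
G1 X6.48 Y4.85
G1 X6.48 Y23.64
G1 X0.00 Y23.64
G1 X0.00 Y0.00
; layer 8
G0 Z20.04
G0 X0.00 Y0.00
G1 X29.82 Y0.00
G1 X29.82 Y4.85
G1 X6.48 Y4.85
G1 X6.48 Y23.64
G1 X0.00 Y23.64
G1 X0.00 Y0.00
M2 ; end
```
solid part
  facet normal 0.0000 0.0000 -1.0000
    outer loop
      vertex 29.82 4.85 0.00
      vertex 29.82 0.00 0.00
      vertex 0.00 0.00 0.00
    endloop
  endfacet
  facet normal 0.0000 0.0000 -1.0000
    outer loop
      vertex 6.48 4.85 0.00
      vertex 29.82 4.85 0.00
      vertex 0.00 0.00 0.00
    endloop
  endfacet
  facet normal 0.0000 0.0000 -1.0000
    outer loop
      vertex 6.48 23.64 0.00
      vertex 6.48 4.85 0.00
      vertex 0.00 0.00 0.00
    endloop
  endfacet
  facet normal 0.0000 0.0000 -1.0000
    outer loop
      vertex 0.00 23.64 0.00
      vertex 6.48 23.64 0.00
      vertex 0.00 0.00 0.00
    endloop
  endfacet
  facet normal 0.0000 0.0000 1.0000
    outer loop
      vertex 0.00 0.00 20.04
      vertex 29.82 0.00 20.04
      vertex 29.82 4.85 20.04
    endloop
  endfacet
  facet normal 0.0000 0.0000 1.0000
    outer loop
      vertex 0.00 0.00 20.04
      vertex 29.82 4.85 20.04
      vertex 6.48 4.85 20.04
    endloop
  endfacet
  facet normal 0.0000 0.0000 1.0000
    outer loop
      vertex 0.00 0.00 20.04
      vertex 6.48 4.85 20.04
      vertex 6.48 23.64 20.04
    endloop
  endfacet
  facet normal 0.0000 0.0000 1.0000
    outer loop
      vertex 0.00 0.00 20.04
      vertex 6.48 23.64 20.04
      vertex 0.00 23.64 20.04
    endloop
  endfacet
  facet normal 0.0000 -1.0000 0.0000
    outer loop
      vertex 0.00 0.00 0.00
      vertex 29.82 0.00 0.00
      vertex 29.82 0.00 20.04
    endloop
  endfacet
  facet normal 0.0000 -1.0000 0.0000
    outer loop
      vertex 0.00 0.00 0.00
      vertex 29.82 0.00 20.04
      vertex 0.00 0.00 20.04
    endloop
  endfacet
  facet normal 1.0000 0.0000 0.0000
    outer loop
      vertex 29.82 0.00 0.00
      vertex 29.82 4.85 0.00
      vertex 29.82 4.85 20.04
    endloop
  endfacet
  facet normal 1.0000 0.0000 0.0000
    outer loop
      vertex 29.82 0.00 0.00
      vertex 29.82 4.85 20.04
      vertex 29.82 0.00 20.04
    endloop
  endfacet
  facet normal 0.0000 1.0000 0.0000
    outer loop
      vertex 29.82 4.85 0.00
      vertex 6.48 4.85 0.00
      vertex 6.48 4.85 20.04
    endloop
  endfacet
  facet normal 0.0000 1.0000 0.0000
    outer loop
      vertex 29.82 4.85 0.00
      vertex 6.48 4.85 20.04
      vertex 29.82 4.85 20.04
    endloop
  endfacet
  facet normal 1.0000 0.0000 0.0000
    outer loop
      vertex 6.48 4.85 0.00
      vertex 6.48 23.64 0.00
      vertex 6.48 23.64 20.04
    endloop
  endfacet
  facet normal 1.0000 0.0000 0.0000
    outer loop
      vertex 6.48 4.85 0.00
      vertex 6.48 23.64 20.04
      vertex 6.48 4.85 20.04
    endloop
  endfacet
  facet normal 0.0000 1.0000 0.0000
    outer loop
      vertex 6.48 23.64 0.00
      vertex 0.00 23.64 0.00
      vertex 0.00 23.64 20.04
    endloop
  endfacet
  facet normal 0.0000 1.0000 0.0000
    outer loop
      vertex 6.48 23.64 0.00
      vertex 0.00 23.64 20.04
      vertex 6.48 23.64 20.04
    endloop
  endfacet
  facet normal -1.0000 0.0000 0.0000
    outer loop
      vertex 0.00 23.64 0.00
      vertex 0.00 0.00 0.00
      vertex 0.00 0.00 20.04
    endloop
  endfacet
  facet normal -1.0000 0.0000 0.0000
    outer loop
      vertex 0.00 23.64 0.00
      vertex 0.00 0.00 20.04
      vertex 0.00 23.64 20.04
    endloop
  endfacet
endsolid part

The G0 Z moves step by Δz≈2.50 mm. Every layer's G1 loop is the same polygon, so the solid is a straight extrusion of it from z=0 to z≈20. Closing with flat bottom and top caps and triangulating gives 20 facets — an L-shaped prism: outer 29.8 × 23.6 mm, arm thicknesses ≈ 4.85 mm (horizontal) and 6.48 mm (vertical), extruded 20 mm in z.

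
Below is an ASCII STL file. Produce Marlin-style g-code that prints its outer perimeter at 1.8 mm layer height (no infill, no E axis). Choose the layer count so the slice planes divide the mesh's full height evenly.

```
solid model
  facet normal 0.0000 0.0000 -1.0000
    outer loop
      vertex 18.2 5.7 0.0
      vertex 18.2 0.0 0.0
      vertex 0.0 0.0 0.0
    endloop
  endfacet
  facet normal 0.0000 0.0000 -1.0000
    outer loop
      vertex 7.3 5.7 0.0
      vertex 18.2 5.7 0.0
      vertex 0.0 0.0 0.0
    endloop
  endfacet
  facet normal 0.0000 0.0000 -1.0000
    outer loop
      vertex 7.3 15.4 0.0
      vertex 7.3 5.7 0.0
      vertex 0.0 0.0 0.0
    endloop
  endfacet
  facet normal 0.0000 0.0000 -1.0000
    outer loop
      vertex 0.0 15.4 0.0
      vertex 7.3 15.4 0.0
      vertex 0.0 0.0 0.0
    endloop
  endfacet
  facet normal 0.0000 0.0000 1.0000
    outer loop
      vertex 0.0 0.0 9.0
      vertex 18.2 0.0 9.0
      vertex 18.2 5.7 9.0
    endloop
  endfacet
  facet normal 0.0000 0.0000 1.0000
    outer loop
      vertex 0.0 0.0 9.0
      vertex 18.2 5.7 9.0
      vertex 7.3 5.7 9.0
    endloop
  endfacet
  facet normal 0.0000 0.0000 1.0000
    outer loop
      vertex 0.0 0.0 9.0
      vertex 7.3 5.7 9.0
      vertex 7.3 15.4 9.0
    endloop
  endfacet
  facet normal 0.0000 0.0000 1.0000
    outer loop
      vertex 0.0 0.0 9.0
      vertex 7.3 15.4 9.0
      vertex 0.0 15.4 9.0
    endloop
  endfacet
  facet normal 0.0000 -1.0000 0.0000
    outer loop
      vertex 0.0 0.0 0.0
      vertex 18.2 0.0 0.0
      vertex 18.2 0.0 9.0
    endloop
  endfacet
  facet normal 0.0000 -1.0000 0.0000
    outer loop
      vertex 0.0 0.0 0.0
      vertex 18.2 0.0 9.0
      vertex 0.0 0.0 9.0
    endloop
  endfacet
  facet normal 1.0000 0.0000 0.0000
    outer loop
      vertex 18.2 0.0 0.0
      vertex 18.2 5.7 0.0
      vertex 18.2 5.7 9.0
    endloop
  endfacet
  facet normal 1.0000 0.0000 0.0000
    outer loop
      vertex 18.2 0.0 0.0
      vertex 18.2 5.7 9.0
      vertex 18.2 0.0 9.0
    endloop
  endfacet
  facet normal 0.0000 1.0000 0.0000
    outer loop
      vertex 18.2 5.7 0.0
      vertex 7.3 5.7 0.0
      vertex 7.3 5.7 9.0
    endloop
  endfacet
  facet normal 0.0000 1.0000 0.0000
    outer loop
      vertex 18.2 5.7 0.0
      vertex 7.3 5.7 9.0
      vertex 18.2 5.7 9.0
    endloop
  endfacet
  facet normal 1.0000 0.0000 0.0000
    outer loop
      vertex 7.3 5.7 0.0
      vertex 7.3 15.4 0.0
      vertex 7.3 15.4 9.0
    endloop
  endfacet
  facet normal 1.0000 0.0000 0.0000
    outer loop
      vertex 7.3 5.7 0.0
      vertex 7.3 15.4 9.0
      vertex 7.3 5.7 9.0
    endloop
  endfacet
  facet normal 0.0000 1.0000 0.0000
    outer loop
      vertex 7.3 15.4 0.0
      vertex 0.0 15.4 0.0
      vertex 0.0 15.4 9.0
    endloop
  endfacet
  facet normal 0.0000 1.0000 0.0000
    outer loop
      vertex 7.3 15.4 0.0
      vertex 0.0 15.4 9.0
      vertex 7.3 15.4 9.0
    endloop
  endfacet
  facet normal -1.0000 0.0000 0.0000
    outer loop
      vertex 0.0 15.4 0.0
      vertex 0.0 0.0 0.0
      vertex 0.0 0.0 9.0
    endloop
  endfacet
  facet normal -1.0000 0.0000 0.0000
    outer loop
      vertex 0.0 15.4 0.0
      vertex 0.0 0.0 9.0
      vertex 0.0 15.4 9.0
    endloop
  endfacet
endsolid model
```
; perimeter-only toolpath
G21 ; units = mm
G90 ; absolute positioning
G28 ; home
; layer 1
G0 Z1.8
G0 X0.0 Y0.0
G1 X18.2 Y0.0
G1 X18.2 Y5.7
G1 X7.3 Y5.7
G1 X7.3 Y15.4
G1 X0.0 Y15.4
G1 X0.0 Y0.0
; layer 2
G0 Z3.6
G0 X0.0 Y0.0
G1 X18.2 Y0.0
G1 X18.2 Y5.7
G1 X7.3 Y5.7
G1 X7.3 Y15.4
G1 X0.0 Y15.4
G1 X0.0 Y0.0
; layer 3
G0 Z5.4
G0 X0.0 Y0.0
G1 X18.2 Y0.0
G1 X18.2 Y5.7
G1 X7.3 Y5.7
G1 X7.3 Y15.4
G1 X0.0 Y15.4
G1 X0.0 Y0.0
; layer 4
G0 Z7.2
G0 X0.0 Y0.0
G1 X18.2 Y0.0
G1 X18.2 Y5.7
G1 X7.3 Y5.7
G1 X7.3 Y15.4
G1 X0.0 Y15.4
G1 X0.0 Y0.0
; layer 5
G0 Z9.0
G0 X0.0 Y0.0
G1 X18.2 Y0.0
G1 X18.2 Y5.7
G1 X7.3 Y5.7
G1 X7.3 Y15.4
G1 X0.0 Y15.4
G1 X0.0 Y0.0
M2 ; end

The solid is an L-shaped prism: outer 18.2 × 15.4 mm, arm thicknesses ≈ 5.7 mm (horizontal) and 7.3 mm (vertical), extruded 9 mm in z. Slicing at Δz = 1.8 mm — 5 equal slices spanning the solid's height, so layer i sits at z = i·h/5 — gives 5 non-empty perimeters. Each is a 6-segment closed polygon; G0 lifts to the layer z and rapids to the start vertex, then G1 traces the edges.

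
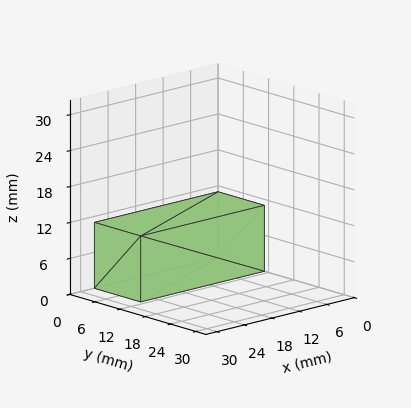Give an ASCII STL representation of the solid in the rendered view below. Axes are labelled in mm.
Reading the render: the shape is a rectangular box, roughly 27 × 11 mm footprint and 11 mm tall (dimensions read to the nearest mm from the axis ticks). For the STL, each face is triangulated and given an outward normal.

solid part
  facet normal 0.0000 0.0000 -1.0000
    outer loop
      vertex 27.000 11.000 0.000
      vertex 27.000 0.000 0.000
      vertex 0.000 0.000 0.000
    endloop
  endfacet
  facet normal 0.0000 0.0000 -1.0000
    outer loop
      vertex 0.000 11.000 0.000
      vertex 27.000 11.000 0.000
      vertex 0.000 0.000 0.000
    endloop
  endfacet
  facet normal 0.0000 0.0000 1.0000
    outer loop
      vertex 0.000 0.000 11.000
      vertex 27.000 0.000 11.000
      vertex 27.000 11.000 11.000
    endloop
  endfacet
  facet normal 0.0000 0.0000 1.0000
    outer loop
      vertex 0.000 0.000 11.000
      vertex 27.000 11.000 11.000
      vertex 0.000 11.000 11.000
    endloop
  endfacet
  facet normal 0.0000 -1.0000 0.0000
    outer loop
      vertex 0.000 0.000 0.000
      vertex 27.000 0.000 0.000
      vertex 27.000 0.000 11.000
    endloop
  endfacet
  facet normal 0.0000 -1.0000 0.0000
    outer loop
      vertex 0.000 0.000 0.000
      vertex 27.000 0.000 11.000
      vertex 0.000 0.000 11.000
    endloop
  endfacet
  facet normal 0.0000 1.0000 0.0000
    outer loop
      vertex 27.000 11.000 11.000
      vertex 27.000 11.000 0.000
      vertex 0.000 11.000 0.000
    endloop
  endfacet
  facet normal 0.0000 1.0000 0.0000
    outer loop
      vertex 0.000 11.000 11.000
      vertex 27.000 11.000 11.000
      vertex 0.000 11.000 0.000
    endloop
  endfacet
  facet normal -1.0000 0.0000 0.0000
    outer loop
      vertex 0.000 11.000 11.000
      vertex 0.000 11.000 0.000
      vertex 0.000 0.000 0.000
    endloop
  endfacet
  facet normal -1.0000 0.0000 0.0000
    outer loop
      vertex 0.000 0.000 11.000
      vertex 0.000 11.000 11.000
      vertex 0.000 0.000 0.000
    endloop
  endfacet
  facet normal 1.0000 0.0000 0.0000
    outer loop
      vertex 27.000 0.000 0.000
      vertex 27.000 11.000 0.000
      vertex 27.000 11.000 11.000
    endloop
  endfacet
  facet normal 1.0000 0.0000 0.0000
    outer loop
      vertex 27.000 0.000 0.000
      vertex 27.000 11.000 11.000
      vertex 27.000 0.000 11.000
    endloop
  endfacet
endsolid part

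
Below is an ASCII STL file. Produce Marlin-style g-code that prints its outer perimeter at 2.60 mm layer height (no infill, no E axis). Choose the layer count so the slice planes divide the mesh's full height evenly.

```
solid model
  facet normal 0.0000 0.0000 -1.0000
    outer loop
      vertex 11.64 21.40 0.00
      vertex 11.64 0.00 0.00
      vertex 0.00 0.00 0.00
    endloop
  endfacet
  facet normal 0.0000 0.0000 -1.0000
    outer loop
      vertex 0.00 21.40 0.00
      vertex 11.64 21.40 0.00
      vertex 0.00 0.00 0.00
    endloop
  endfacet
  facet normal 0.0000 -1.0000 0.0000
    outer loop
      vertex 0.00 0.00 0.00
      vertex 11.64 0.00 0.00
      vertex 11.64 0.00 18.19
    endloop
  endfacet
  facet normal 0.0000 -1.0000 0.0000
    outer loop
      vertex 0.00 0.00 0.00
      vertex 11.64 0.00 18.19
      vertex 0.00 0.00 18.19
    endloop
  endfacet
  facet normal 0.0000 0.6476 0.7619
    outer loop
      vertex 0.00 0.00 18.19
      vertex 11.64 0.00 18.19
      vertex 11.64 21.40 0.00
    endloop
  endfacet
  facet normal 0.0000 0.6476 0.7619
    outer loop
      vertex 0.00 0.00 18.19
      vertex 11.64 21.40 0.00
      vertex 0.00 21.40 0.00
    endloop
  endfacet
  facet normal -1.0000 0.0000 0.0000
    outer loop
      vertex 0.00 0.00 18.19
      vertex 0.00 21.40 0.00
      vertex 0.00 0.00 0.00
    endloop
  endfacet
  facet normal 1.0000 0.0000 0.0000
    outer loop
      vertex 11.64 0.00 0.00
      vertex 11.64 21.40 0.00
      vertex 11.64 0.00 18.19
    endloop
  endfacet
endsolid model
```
; perimeter-only toolpath
G21 ; units = mm
G90 ; absolute positioning
G28 ; home
; layer 1
G0 Z2.60
G0 X0.00 Y0.00
G1 X11.64 Y0.00
G1 X11.64 Y18.34
G1 X0.00 Y18.34
G1 X0.00 Y0.00
; layer 2
G0 Z5.20
G0 X0.00 Y0.00
G1 X11.64 Y0.00
G1 X11.64 Y15.29
G1 X0.00 Y15.29
G1 X0.00 Y0.00
; layer 3
G0 Z7.80
G0 X0.00 Y0.00
G1 X11.64 Y0.00
G1 X11.64 Y12.23
G1 X0.00 Y12.23
G1 X0.00 Y0.00
; layer 4
G0 Z10.39
G0 X0.00 Y0.00
G1 X11.64 Y0.00
G1 X11.64 Y9.17
G1 X0.00 Y9.17
G1 X0.00 Y0.00
; layer 5
G0 Z12.99
G0 X0.00 Y0.00
G1 X11.64 Y0.00
G1 X11.64 Y6.11
G1 X0.00 Y6.11
G1 X0.00 Y0.00
; layer 6
G0 Z15.59
G0 X0.00 Y0.00
G1 X11.64 Y0.00
G1 X11.64 Y3.06
G1 X0.00 Y3.06
G1 X0.00 Y0.00
M2 ; end

The solid is a wedge (ramp): 11.6 × 21.4 mm base, rising to 18.2 mm along the y=0 edge and sloping linearly to z=0 at y=21.4. Slicing at Δz = 2.60 mm — 7 equal slices spanning the solid's height, so layer i sits at z = i·h/7 — gives 6 non-empty perimeters. Each is a 4-segment closed polygon; G0 lifts to the layer z and rapids to the start vertex, then G1 traces the edges. The cross-section shrinks linearly with z (the slice at the apex is degenerate and omitted).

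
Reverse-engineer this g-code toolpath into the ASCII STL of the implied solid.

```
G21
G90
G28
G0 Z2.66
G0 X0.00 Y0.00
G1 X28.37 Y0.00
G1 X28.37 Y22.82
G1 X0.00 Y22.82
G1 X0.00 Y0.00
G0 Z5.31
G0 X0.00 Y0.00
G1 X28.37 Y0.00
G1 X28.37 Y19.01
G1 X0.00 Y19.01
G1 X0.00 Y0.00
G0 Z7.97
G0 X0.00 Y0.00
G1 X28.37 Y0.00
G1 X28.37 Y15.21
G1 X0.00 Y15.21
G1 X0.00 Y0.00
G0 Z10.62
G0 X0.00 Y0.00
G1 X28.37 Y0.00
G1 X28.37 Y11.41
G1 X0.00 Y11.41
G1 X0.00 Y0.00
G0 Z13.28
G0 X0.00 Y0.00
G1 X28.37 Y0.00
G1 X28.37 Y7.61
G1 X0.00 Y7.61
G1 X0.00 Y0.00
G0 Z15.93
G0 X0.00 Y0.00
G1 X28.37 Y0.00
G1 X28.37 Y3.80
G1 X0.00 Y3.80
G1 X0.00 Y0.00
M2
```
solid part
  facet normal 0.0000 0.0000 -1.0000
    outer loop
      vertex 28.37 26.62 0.00
      vertex 28.37 0.00 0.00
      vertex 0.00 0.00 0.00
    endloop
  endfacet
  facet normal 0.0000 0.0000 -1.0000
    outer loop
      vertex 0.00 26.62 0.00
      vertex 28.37 26.62 0.00
      vertex 0.00 0.00 0.00
    endloop
  endfacet
  facet normal 0.0000 -1.0000 0.0000
    outer loop
      vertex 0.00 0.00 0.00
      vertex 28.37 0.00 0.00
      vertex 28.37 0.00 18.59
    endloop
  endfacet
  facet normal 0.0000 -1.0000 0.0000
    outer loop
      vertex 0.00 0.00 0.00
      vertex 28.37 0.00 18.59
      vertex 0.00 0.00 18.59
    endloop
  endfacet
  facet normal 0.0000 0.5726 0.8199
    outer loop
      vertex 0.00 0.00 18.59
      vertex 28.37 0.00 18.59
      vertex 28.37 26.62 0.00
    endloop
  endfacet
  facet normal 0.0000 0.5726 0.8199
    outer loop
      vertex 0.00 0.00 18.59
      vertex 28.37 26.62 0.00
      vertex 0.00 26.62 0.00
    endloop
  endfacet
  facet normal -1.0000 0.0000 0.0000
    outer loop
      vertex 0.00 0.00 18.59
      vertex 0.00 26.62 0.00
      vertex 0.00 0.00 0.00
    endloop
  endfacet
  facet normal 1.0000 0.0000 0.0000
    outer loop
      vertex 28.37 0.00 0.00
      vertex 28.37 26.62 0.00
      vertex 28.37 0.00 18.59
    endloop
  endfacet
endsolid part

The G0 Z moves step by Δz≈2.66 mm. The G1 loops shrink linearly with z, so the solid tapers from its base footprint up to z≈18.6. Closing with a flat bottom cap and the tapered top and triangulating gives 8 facets — a wedge (ramp): 28.4 × 26.6 mm base, rising to 18.6 mm along the y=0 edge and sloping linearly to z=0 at y=26.6.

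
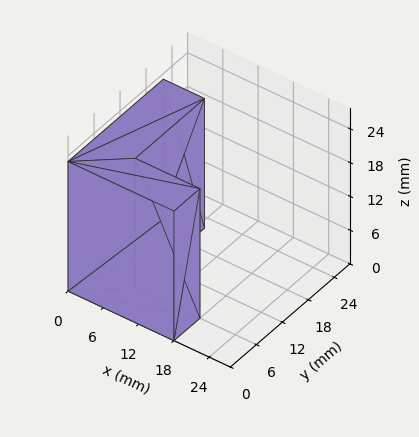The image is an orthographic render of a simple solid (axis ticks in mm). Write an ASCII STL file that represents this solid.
Reading the render: the shape is an L-shaped prism: outer 18 × 22 mm, arm thicknesses ≈ 6 mm (horizontal) and 7 mm (vertical), extruded 23 mm in z (dimensions read to the nearest mm from the axis ticks). For the STL, each face is triangulated and given an outward normal.

solid part
  facet normal 0.0000 0.0000 -1.0000
    outer loop
      vertex 18.000 6.000 0.000
      vertex 18.000 0.000 0.000
      vertex 0.000 0.000 0.000
    endloop
  endfacet
  facet normal 0.0000 0.0000 -1.0000
    outer loop
      vertex 7.000 6.000 0.000
      vertex 18.000 6.000 0.000
      vertex 0.000 0.000 0.000
    endloop
  endfacet
  facet normal 0.0000 0.0000 -1.0000
    outer loop
      vertex 7.000 22.000 0.000
      vertex 7.000 6.000 0.000
      vertex 0.000 0.000 0.000
    endloop
  endfacet
  facet normal 0.0000 0.0000 -1.0000
    outer loop
      vertex 0.000 22.000 0.000
      vertex 7.000 22.000 0.000
      vertex 0.000 0.000 0.000
    endloop
  endfacet
  facet normal 0.0000 0.0000 1.0000
    outer loop
      vertex 0.000 0.000 23.000
      vertex 18.000 0.000 23.000
      vertex 18.000 6.000 23.000
    endloop
  endfacet
  facet normal 0.0000 0.0000 1.0000
    outer loop
      vertex 0.000 0.000 23.000
      vertex 18.000 6.000 23.000
      vertex 7.000 6.000 23.000
    endloop
  endfacet
  facet normal 0.0000 0.0000 1.0000
    outer loop
      vertex 0.000 0.000 23.000
      vertex 7.000 6.000 23.000
      vertex 7.000 22.000 23.000
    endloop
  endfacet
  facet normal 0.0000 0.0000 1.0000
    outer loop
      vertex 0.000 0.000 23.000
      vertex 7.000 22.000 23.000
      vertex 0.000 22.000 23.000
    endloop
  endfacet
  facet normal 0.0000 -1.0000 0.0000
    outer loop
      vertex 0.000 0.000 0.000
      vertex 18.000 0.000 0.000
      vertex 18.000 0.000 23.000
    endloop
  endfacet
  facet normal 0.0000 -1.0000 0.0000
    outer loop
      vertex 0.000 0.000 0.000
      vertex 18.000 0.000 23.000
      vertex 0.000 0.000 23.000
    endloop
  endfacet
  facet normal 1.0000 0.0000 0.0000
    outer loop
      vertex 18.000 0.000 0.000
      vertex 18.000 6.000 0.000
      vertex 18.000 6.000 23.000
    endloop
  endfacet
  facet normal 1.0000 0.0000 0.0000
    outer loop
      vertex 18.000 0.000 0.000
      vertex 18.000 6.000 23.000
      vertex 18.000 0.000 23.000
    endloop
  endfacet
  facet normal 0.0000 1.0000 0.0000
    outer loop
      vertex 18.000 6.000 0.000
      vertex 7.000 6.000 0.000
      vertex 7.000 6.000 23.000
    endloop
  endfacet
  facet normal 0.0000 1.0000 0.0000
    outer loop
      vertex 18.000 6.000 0.000
      vertex 7.000 6.000 23.000
      vertex 18.000 6.000 23.000
    endloop
  endfacet
  facet normal 1.0000 0.0000 0.0000
    outer loop
      vertex 7.000 6.000 0.000
      vertex 7.000 22.000 0.000
      vertex 7.000 22.000 23.000
    endloop
  endfacet
  facet normal 1.0000 0.0000 0.0000
    outer loop
      vertex 7.000 6.000 0.000
      vertex 7.000 22.000 23.000
      vertex 7.000 6.000 23.000
    endloop
  endfacet
  facet normal 0.0000 1.0000 0.0000
    outer loop
      vertex 7.000 22.000 0.000
      vertex 0.000 22.000 0.000
      vertex 0.000 22.000 23.000
    endloop
  endfacet
  facet normal 0.0000 1.0000 0.0000
    outer loop
      vertex 7.000 22.000 0.000
      vertex 0.000 22.000 23.000
      vertex 7.000 22.000 23.000
    endloop
  endfacet
  facet normal -1.0000 0.0000 0.0000
    outer loop
      vertex 0.000 22.000 0.000
      vertex 0.000 0.000 0.000
      vertex 0.000 0.000 23.000
    endloop
  endfacet
  facet normal -1.0000 0.0000 0.0000
    outer loop
      vertex 0.000 22.000 0.000
      vertex 0.000 0.000 23.000
      vertex 0.000 22.000 23.000
    endloop
  endfacet
endsolid part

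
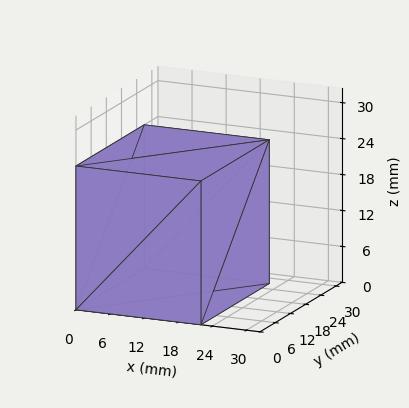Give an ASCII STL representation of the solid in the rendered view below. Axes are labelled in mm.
Reading the render: the shape is a rectangular box, roughly 22 × 27 mm footprint and 24 mm tall (dimensions read to the nearest mm from the axis ticks). For the STL, each face is triangulated and given an outward normal.

solid part
  facet normal 0.0000 0.0000 -1.0000
    outer loop
      vertex 22.00 27.00 0.00
      vertex 22.00 0.00 0.00
      vertex 0.00 0.00 0.00
    endloop
  endfacet
  facet normal 0.0000 0.0000 -1.0000
    outer loop
      vertex 0.00 27.00 0.00
      vertex 22.00 27.00 0.00
      vertex 0.00 0.00 0.00
    endloop
  endfacet
  facet normal 0.0000 0.0000 1.0000
    outer loop
      vertex 0.00 0.00 24.00
      vertex 22.00 0.00 24.00
      vertex 22.00 27.00 24.00
    endloop
  endfacet
  facet normal 0.0000 0.0000 1.0000
    outer loop
      vertex 0.00 0.00 24.00
      vertex 22.00 27.00 24.00
      vertex 0.00 27.00 24.00
    endloop
  endfacet
  facet normal 0.0000 -1.0000 0.0000
    outer loop
      vertex 0.00 0.00 0.00
      vertex 22.00 0.00 0.00
      vertex 22.00 0.00 24.00
    endloop
  endfacet
  facet normal 0.0000 -1.0000 0.0000
    outer loop
      vertex 0.00 0.00 0.00
      vertex 22.00 0.00 24.00
      vertex 0.00 0.00 24.00
    endloop
  endfacet
  facet normal 0.0000 1.0000 0.0000
    outer loop
      vertex 22.00 27.00 24.00
      vertex 22.00 27.00 0.00
      vertex 0.00 27.00 0.00
    endloop
  endfacet
  facet normal 0.0000 1.0000 0.0000
    outer loop
      vertex 0.00 27.00 24.00
      vertex 22.00 27.00 24.00
      vertex 0.00 27.00 0.00
    endloop
  endfacet
  facet normal -1.0000 0.0000 0.0000
    outer loop
      vertex 0.00 27.00 24.00
      vertex 0.00 27.00 0.00
      vertex 0.00 0.00 0.00
    endloop
  endfacet
  facet normal -1.0000 0.0000 0.0000
    outer loop
      vertex 0.00 0.00 24.00
      vertex 0.00 27.00 24.00
      vertex 0.00 0.00 0.00
    endloop
  endfacet
  facet normal 1.0000 0.0000 0.0000
    outer loop
      vertex 22.00 0.00 0.00
      vertex 22.00 27.00 0.00
      vertex 22.00 27.00 24.00
    endloop
  endfacet
  facet normal 1.0000 0.0000 0.0000
    outer loop
      vertex 22.00 0.00 0.00
      vertex 22.00 27.00 24.00
      vertex 22.00 0.00 24.00
    endloop
  endfacet
endsolid part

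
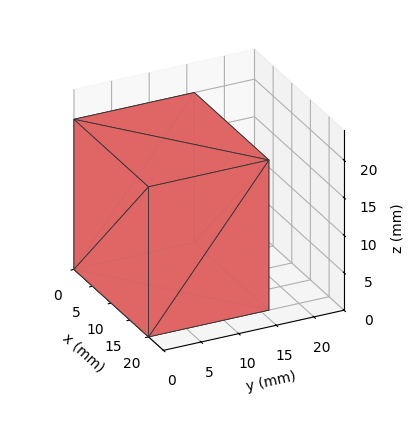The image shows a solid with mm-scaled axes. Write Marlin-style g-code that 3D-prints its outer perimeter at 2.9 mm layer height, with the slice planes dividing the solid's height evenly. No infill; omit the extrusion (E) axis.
Reading the render: the shape is a rectangular box, roughly 20 × 16 mm footprint and 20 mm tall (dimensions read to the nearest mm from the axis ticks). For the g-code, the solid's height is divided into equal slices at the stated Δz and each level perimeter traced with G1 moves after a G0 lift.

; perimeter-only toolpath
G21 ; units = mm
G90 ; absolute positioning
G28 ; home
; layer 1
G0 Z2.9
G0 X0.0 Y0.0
G1 X20.0 Y0.0
G1 X20.0 Y16.0
G1 X0.0 Y16.0
G1 X0.0 Y0.0
; layer 2
G0 Z5.7
G0 X0.0 Y0.0
G1 X20.0 Y0.0
G1 X20.0 Y16.0
G1 X0.0 Y16.0
G1 X0.0 Y0.0
; layer 3
G0 Z8.6
G0 X0.0 Y0.0
G1 X20.0 Y0.0
G1 X20.0 Y16.0
G1 X0.0 Y16.0
G1 X0.0 Y0.0
; layer 4
G0 Z11.4
G0 X0.0 Y0.0
G1 X20.0 Y0.0
G1 X20.0 Y16.0
G1 X0.0 Y16.0
G1 X0.0 Y0.0
; layer 5
G0 Z14.3
G0 X0.0 Y0.0
G1 X20.0 Y0.0
G1 X20.0 Y16.0
G1 X0.0 Y16.0
G1 X0.0 Y0.0
; layer 6
G0 Z17.1
G0 X0.0 Y0.0
G1 X20.0 Y0.0
G1 X20.0 Y16.0
G1 X0.0 Y16.0
G1 X0.0 Y0.0
; layer 7
G0 Z20.0
G0 X0.0 Y0.0
G1 X20.0 Y0.0
G1 X20.0 Y16.0
G1 X0.0 Y16.0
G1 X0.0 Y0.0
M2 ; end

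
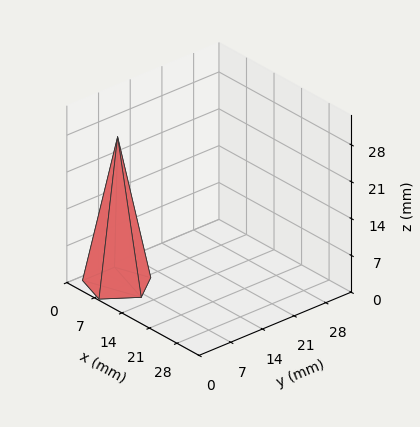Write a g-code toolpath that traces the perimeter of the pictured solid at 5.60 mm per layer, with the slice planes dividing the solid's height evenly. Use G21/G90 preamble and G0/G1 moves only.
Reading the render: the shape is a regular 5-sided pyramid, base circumscribed radius ≈ 6 mm, apex at z ≈ 28 mm (dimensions read to the nearest mm from the axis ticks). For the g-code, the solid's height is divided into equal slices at the stated Δz and each level perimeter traced with G1 moves after a G0 lift.

; perimeter-only toolpath
G21 ; units = mm
G90 ; absolute positioning
G28 ; home
; layer 1
G0 Z5.60
G0 X10.80 Y6.00
G1 X7.48 Y10.57
G1 X2.12 Y8.82
G1 X2.12 Y3.18
G1 X7.48 Y1.43
G1 X10.80 Y6.00
; layer 2
G0 Z11.20
G0 X9.60 Y6.00
G1 X7.11 Y9.43
G1 X3.09 Y8.12
G1 X3.09 Y3.88
G1 X7.11 Y2.57
G1 X9.60 Y6.00
; layer 3
G0 Z16.80
G0 X8.40 Y6.00
G1 X6.74 Y8.28
G1 X4.06 Y7.41
G1 X4.06 Y4.59
G1 X6.74 Y3.72
G1 X8.40 Y6.00
; layer 4
G0 Z22.40
G0 X7.20 Y6.00
G1 X6.37 Y7.14
G1 X5.03 Y6.71
G1 X5.03 Y5.29
G1 X6.37 Y4.86
G1 X7.20 Y6.00
M2 ; end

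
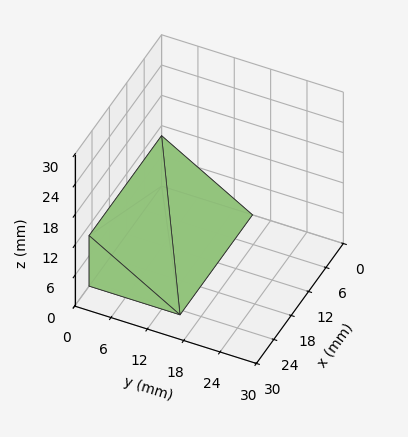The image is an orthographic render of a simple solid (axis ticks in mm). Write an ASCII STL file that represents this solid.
Reading the render: the shape is a wedge (ramp): 25 × 15 mm base, rising to 10 mm along the y=0 edge and sloping linearly to z=0 at y=15 (dimensions read to the nearest mm from the axis ticks). For the STL, each face is triangulated and given an outward normal.

solid part
  facet normal 0.0000 0.0000 -1.0000
    outer loop
      vertex 25.00 15.00 0.00
      vertex 25.00 0.00 0.00
      vertex 0.00 0.00 0.00
    endloop
  endfacet
  facet normal 0.0000 0.0000 -1.0000
    outer loop
      vertex 0.00 15.00 0.00
      vertex 25.00 15.00 0.00
      vertex 0.00 0.00 0.00
    endloop
  endfacet
  facet normal 0.0000 -1.0000 0.0000
    outer loop
      vertex 0.00 0.00 0.00
      vertex 25.00 0.00 0.00
      vertex 25.00 0.00 10.00
    endloop
  endfacet
  facet normal 0.0000 -1.0000 0.0000
    outer loop
      vertex 0.00 0.00 0.00
      vertex 25.00 0.00 10.00
      vertex 0.00 0.00 10.00
    endloop
  endfacet
  facet normal 0.0000 0.5547 0.8321
    outer loop
      vertex 0.00 0.00 10.00
      vertex 25.00 0.00 10.00
      vertex 25.00 15.00 0.00
    endloop
  endfacet
  facet normal 0.0000 0.5547 0.8321
    outer loop
      vertex 0.00 0.00 10.00
      vertex 25.00 15.00 0.00
      vertex 0.00 15.00 0.00
    endloop
  endfacet
  facet normal -1.0000 0.0000 0.0000
    outer loop
      vertex 0.00 0.00 10.00
      vertex 0.00 15.00 0.00
      vertex 0.00 0.00 0.00
    endloop
  endfacet
  facet normal 1.0000 0.0000 0.0000
    outer loop
      vertex 25.00 0.00 0.00
      vertex 25.00 15.00 0.00
      vertex 25.00 0.00 10.00
    endloop
  endfacet
endsolid part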